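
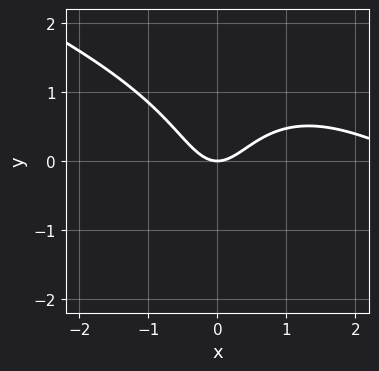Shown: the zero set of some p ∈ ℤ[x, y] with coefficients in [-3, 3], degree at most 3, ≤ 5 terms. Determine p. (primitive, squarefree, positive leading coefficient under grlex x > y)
x^3 + 2*x^2*y + y^3 - 3*x^2 + 2*y

1. The degree is 3 — a generic line meets the curve in up to 3 points.
2. From the axis intercepts and sections: one x-axis crossing is at x = 0; it meets the y-axis at y = 0 (among the integer gridlines).
3. The integer polynomial consistent with all of this is the stated p.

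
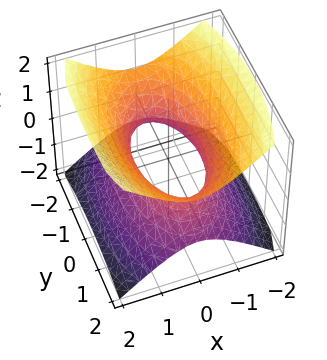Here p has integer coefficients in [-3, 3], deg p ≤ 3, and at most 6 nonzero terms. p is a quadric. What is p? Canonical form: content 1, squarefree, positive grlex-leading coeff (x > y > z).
3*x^2 + y^2 - 3*z^2 - 2

First, degree: an hourglass — one-sheet hyperboloid; a quadric, so deg p = 2.
Then, symmetries: it's symmetric under z → −z, forcing even powers of z; the y ↦ −y reflection is a symmetry, so y appears only in even powers; the x ↦ −x reflection is a symmetry, so x appears only in even powers.
Then, against the integer gridlines: no z-intercept at any integer in the box.
Finally, together with the visible shape, these determine p as stated.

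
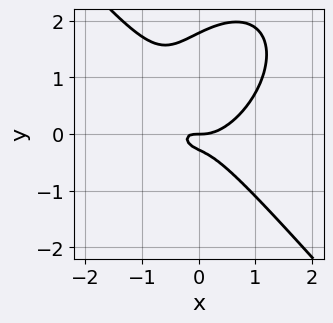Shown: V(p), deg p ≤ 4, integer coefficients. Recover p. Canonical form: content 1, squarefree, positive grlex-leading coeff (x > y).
3*x^3 + 2*y^3 - 2*x*y - 3*y^2 - y

Degree: the shape is more complex than any degree-2 curve, so deg p = 3.
Observable constraints: one x-axis crossing is at x = 0; one y-axis crossing is at y = 0.
Together with the visible shape, these determine p as stated.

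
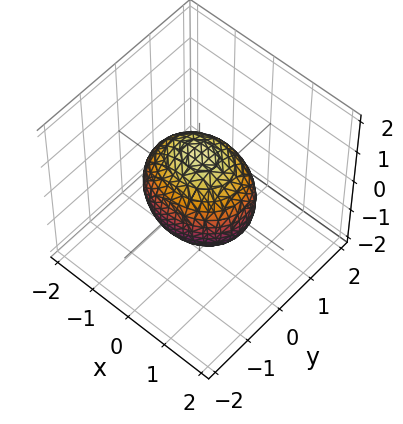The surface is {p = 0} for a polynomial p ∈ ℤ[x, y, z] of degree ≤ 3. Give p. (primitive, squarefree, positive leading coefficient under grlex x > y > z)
2*x^2 + 3*y^2 + 2*z^2 - 3

(a) deg p = 2. A closed, bounded, convex surface; a quadric.
(b) Symmetries: mirror symmetry x ↦ −x ⇒ only even powers of x; mirror symmetry y ↦ −y ⇒ only even powers of y; the z ↦ −z reflection is a symmetry, so z appears only in even powers.
(c) Against the integer gridlines: the y-axis gridline crossings are at y ∈ {-1, 1}.
(d) Solving for integer coefficients yields p as stated.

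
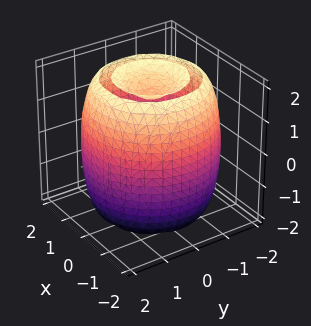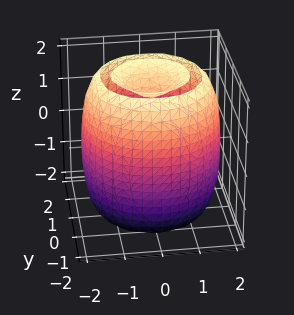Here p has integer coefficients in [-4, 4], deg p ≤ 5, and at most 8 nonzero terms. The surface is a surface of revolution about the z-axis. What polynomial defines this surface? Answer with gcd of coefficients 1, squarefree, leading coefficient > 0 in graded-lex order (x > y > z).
x^4 + 2*x^2*y^2 + y^4 - 3*x^2 - 3*y^2 + z^2 - 2

I count 2 distinct pieces. Treating them together as one polynomial.
The degree is 4 — a generic line meets the surface in up to 4 points.
Symmetry: the z-axis is an axis of rotation, so x and y enter only as x² + y².
From the axis intercepts and sections: a circular section at z = 1 has radius between 1 and 2.
The integer polynomial consistent with all of this is the stated p.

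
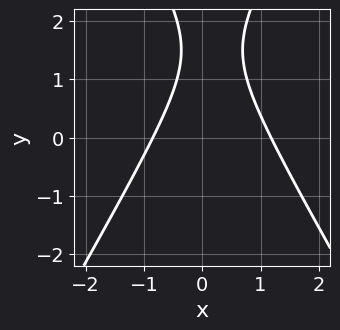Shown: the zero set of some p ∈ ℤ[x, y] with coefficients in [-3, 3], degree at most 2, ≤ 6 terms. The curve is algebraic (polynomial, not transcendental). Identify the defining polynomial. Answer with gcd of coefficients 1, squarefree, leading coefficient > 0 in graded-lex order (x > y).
First, deg p = 2. The shape is more complex than any degree-1 curve.
Next, checking where it meets the axes: no y-intercept at any integer in the box.
Finally, fitting integer coefficients to these (and the overall shape) gives p.

3*x^2 - y^2 - x + 3*y - 3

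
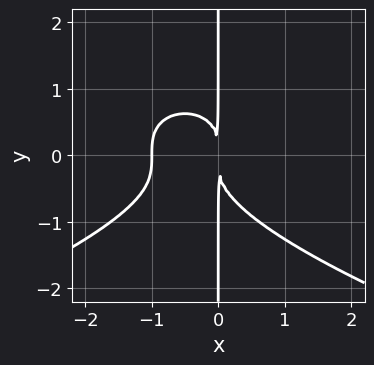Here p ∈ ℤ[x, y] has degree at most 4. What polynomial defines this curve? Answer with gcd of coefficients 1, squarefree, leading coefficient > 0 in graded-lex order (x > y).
(a) The degree is 4 — a generic line meets the curve in up to 4 points.
(b) From the axis intercepts and sections: one x-axis crossing is at x = -1; every point of the y-axis in the box is on the curve.
(c) Putting this together gives p.

x*y^3 + x^3 + x^2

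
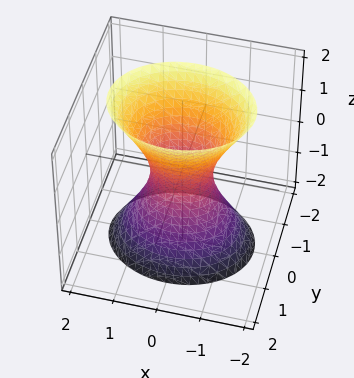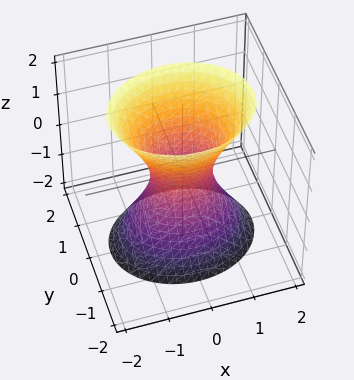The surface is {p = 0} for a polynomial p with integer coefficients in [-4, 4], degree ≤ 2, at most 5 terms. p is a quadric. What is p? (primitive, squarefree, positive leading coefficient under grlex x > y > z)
deg p = 2. One connected sheet with a waist; a quadric.
Symmetries: it's symmetric under x → −x, forcing even powers of x; the y ↦ −y reflection is a symmetry, so y appears only in even powers; the z ↦ −z reflection is a symmetry, so z appears only in even powers.
Against the integer gridlines: no z-intercept at any integer in the box.
Fitting integer coefficients to these (and the overall shape) gives p.

2*x^2 + 3*y^2 - z^2 - 1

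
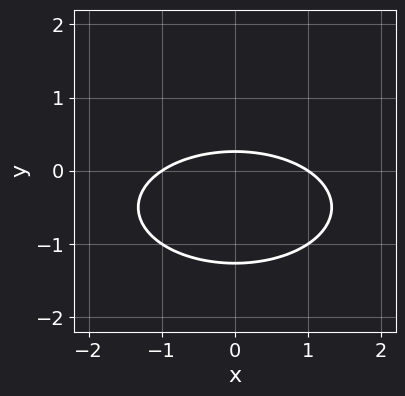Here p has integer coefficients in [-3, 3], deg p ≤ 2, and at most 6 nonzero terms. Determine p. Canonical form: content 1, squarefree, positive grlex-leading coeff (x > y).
x^2 + 3*y^2 + 3*y - 1

(a) Degree: a generic line meets the curve in up to 2 points, so deg p = 2.
(b) Symmetries: it's symmetric under x → −x, forcing even powers of x.
(c) Reading off the gridlines: among the integer gridlines, it crosses the x-axis at x ∈ {-1, 1}.
(d) These observations pin down the coefficients.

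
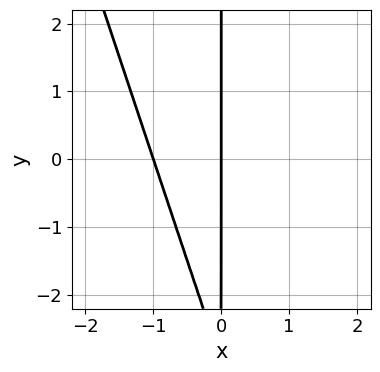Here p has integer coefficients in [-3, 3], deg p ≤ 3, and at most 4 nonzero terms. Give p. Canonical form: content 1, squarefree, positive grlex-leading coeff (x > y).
3*x^2 + x*y + 3*x

First, deg p = 2.
Next, from the axis intercepts and sections: every point of the y-axis in the box is on the curve; the x-axis gridline crossings are at x ∈ {-1, 0}.
Finally, solving for integer coefficients yields p as stated.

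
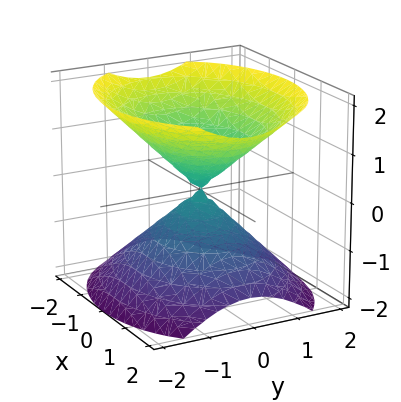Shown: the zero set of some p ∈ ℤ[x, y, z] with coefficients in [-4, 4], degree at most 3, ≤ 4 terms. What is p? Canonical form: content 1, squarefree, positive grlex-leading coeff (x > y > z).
2*x^2 + 3*y^2 - 3*z^2

There are 2 components.
deg p = 2.
Symmetries: it's symmetric under y → −y, forcing even powers of y; mirror symmetry x ↦ −x ⇒ only even powers of x; the z ↦ −z reflection is a symmetry, so z appears only in even powers.
Checking where it meets the axes: it meets the z-axis at z = 0 (among the integer gridlines); it crosses the y-axis at the gridline y = 0; one x-axis crossing is at x = 0.
Matching integer coefficients to the picture gives p.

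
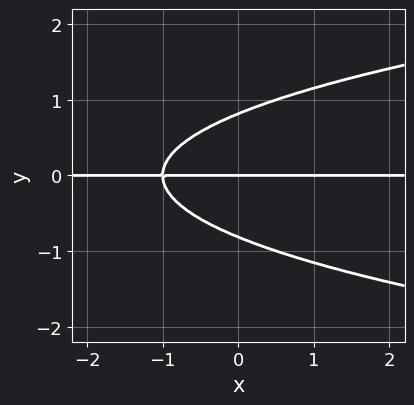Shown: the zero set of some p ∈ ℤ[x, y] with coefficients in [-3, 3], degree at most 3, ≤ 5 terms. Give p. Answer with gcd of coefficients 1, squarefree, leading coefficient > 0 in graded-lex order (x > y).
First, deg p = 3. A generic line meets the curve in up to 3 points.
Then, against the integer gridlines: it crosses the y-axis at the gridline y = 0; every point of the x-axis in the box is on the curve.
Finally, assembling these constraints gives the stated polynomial.

3*y^3 - 2*x*y - 2*y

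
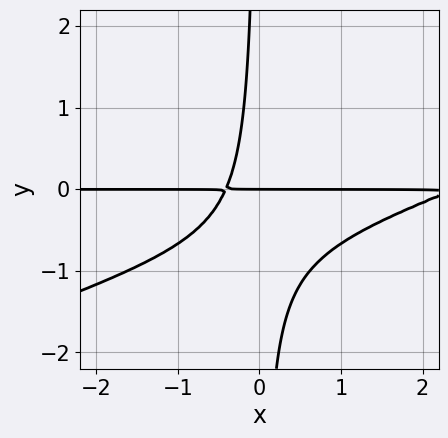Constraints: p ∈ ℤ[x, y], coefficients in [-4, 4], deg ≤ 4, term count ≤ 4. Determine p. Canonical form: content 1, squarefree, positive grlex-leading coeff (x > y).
(a) deg p = 3. A generic line meets the curve in up to 3 points.
(b) Against the integer gridlines: it meets the y-axis at y = 0 (among the integer gridlines); every point of the x-axis in the box is on the curve.
(c) The integer polynomial consistent with all of this is the stated p.

x^2*y - 3*x*y^2 - 2*x*y - y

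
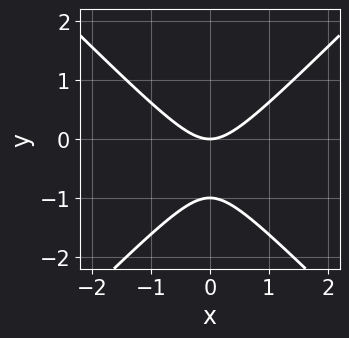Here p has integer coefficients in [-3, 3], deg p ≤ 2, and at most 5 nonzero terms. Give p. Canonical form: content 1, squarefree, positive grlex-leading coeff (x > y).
x^2 - y^2 - y

First, the degree is 2 — a generic line meets the curve in up to 2 points.
Then, symmetries: the x ↦ −x reflection is a symmetry, so x appears only in even powers.
Next, observable constraints: the y-axis gridline crossings are at y ∈ {-1, 0}; one x-axis crossing is at x = 0.
Finally, these observations pin down the coefficients.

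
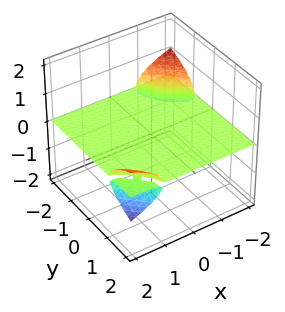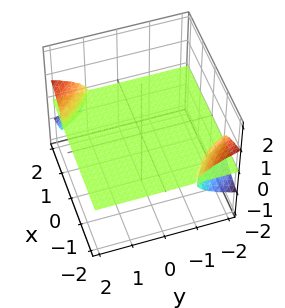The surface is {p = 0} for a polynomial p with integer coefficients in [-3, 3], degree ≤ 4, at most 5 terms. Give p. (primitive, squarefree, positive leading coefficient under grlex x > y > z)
The picture has 2 separate pieces. They look like related sheets of one shape, so recover p as a whole.
deg p = 3. The shape is more complex than any degree-2 surface.
Observable constraints: the visible y-axis segment lies entirely on the surface; every point of the x-axis in the box is on the surface; it crosses the z-axis at the gridline z = 0.
Assembling these constraints gives the stated polynomial.

x*y*z - 3*z^3 - 2*z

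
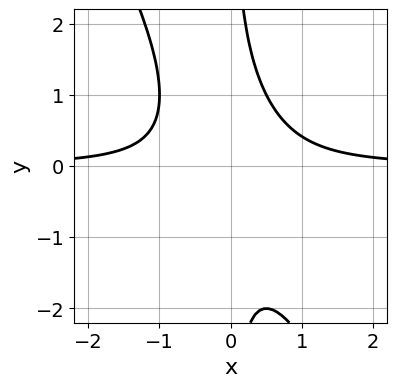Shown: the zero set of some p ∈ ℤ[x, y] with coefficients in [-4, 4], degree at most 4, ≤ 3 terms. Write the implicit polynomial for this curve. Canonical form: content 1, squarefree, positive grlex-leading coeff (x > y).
The degree is 3 — no degree-2 curve has this shape.
Observable constraints: the curve avoids every integer y-axis point in the box; no x-intercept at any integer in the box.
Fitting integer coefficients to these (and the overall shape) gives p.

2*x^2*y + x*y^2 - 1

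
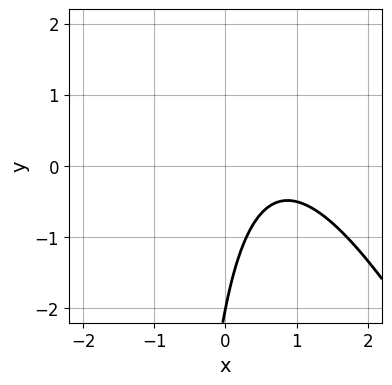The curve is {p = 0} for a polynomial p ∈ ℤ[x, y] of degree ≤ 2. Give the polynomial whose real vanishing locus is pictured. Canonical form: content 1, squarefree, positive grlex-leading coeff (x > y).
2*x^2 + x*y - 3*x + y + 2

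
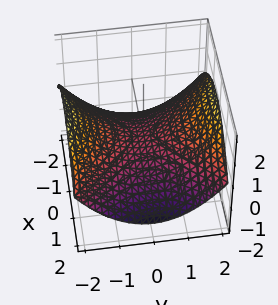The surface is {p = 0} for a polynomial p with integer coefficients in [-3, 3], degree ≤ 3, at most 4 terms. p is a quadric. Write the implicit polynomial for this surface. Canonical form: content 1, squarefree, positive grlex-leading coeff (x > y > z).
The degree is 2 — a saddle surface; a quadric.
Symmetries: mirror symmetry y ↦ −y ⇒ only even powers of y; the x ↦ −x reflection is a symmetry, so x appears only in even powers.
Against the integer gridlines: it crosses the z-axis at the gridline z = 0; it meets the x-axis at x = 0 (among the integer gridlines); it meets the y-axis at y = 0 (among the integer gridlines).
Solving for integer coefficients yields p as stated.

x^2 - y^2 + 3*z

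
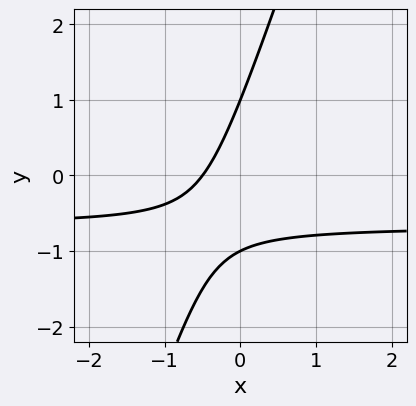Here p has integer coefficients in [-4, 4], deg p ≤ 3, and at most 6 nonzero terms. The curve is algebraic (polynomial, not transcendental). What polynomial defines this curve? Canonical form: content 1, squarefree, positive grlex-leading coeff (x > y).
First, the degree is 2 — no degree-1 curve has this shape.
Then, observable constraints: the y-axis gridline crossings are at y ∈ {-1, 1}.
Finally, matching integer coefficients to the picture gives p.

3*x*y - y^2 + 2*x + 1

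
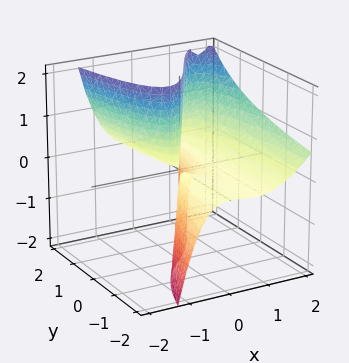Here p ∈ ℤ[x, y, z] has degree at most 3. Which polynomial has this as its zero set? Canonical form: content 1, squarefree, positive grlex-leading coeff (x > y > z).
2*x^3 - x^2*z - 2*x^2 - 2*x*z + 2*y*z

First, degree: a generic line meets the surface in up to 3 points, so deg p = 3.
Next, from the visible intercepts: one x-axis crossing is at x = 1; the visible z-axis segment lies entirely on the surface; every point of the y-axis in the box is on the surface.
Finally, fitting integer coefficients to these (and the overall shape) gives p.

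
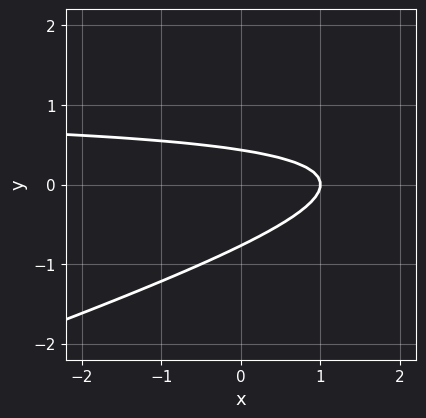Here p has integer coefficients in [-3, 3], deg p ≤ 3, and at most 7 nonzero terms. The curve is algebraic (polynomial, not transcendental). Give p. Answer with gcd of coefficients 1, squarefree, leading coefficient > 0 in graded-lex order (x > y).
x*y - 3*y^2 - x - y + 1

deg p = 2.
Reading off the gridlines: it meets the x-axis at x = 1 (among the integer gridlines).
These observations pin down the coefficients.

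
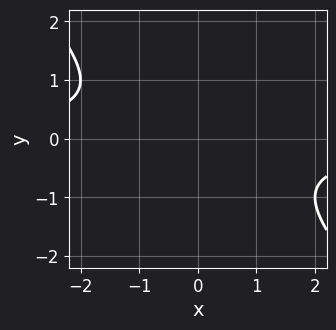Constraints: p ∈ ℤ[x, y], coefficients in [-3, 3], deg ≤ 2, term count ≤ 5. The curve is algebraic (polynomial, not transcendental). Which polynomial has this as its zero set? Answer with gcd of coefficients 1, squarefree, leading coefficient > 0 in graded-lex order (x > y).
x*y + y^2 + 1

1. The degree is 2 — a generic line meets the curve in up to 2 points.
2. Reading off the gridlines: no y-intercept at any integer in the box; no x-intercept at any integer in the box.
3. Fitting integer coefficients to these (and the overall shape) gives p.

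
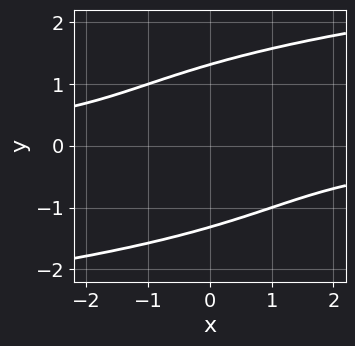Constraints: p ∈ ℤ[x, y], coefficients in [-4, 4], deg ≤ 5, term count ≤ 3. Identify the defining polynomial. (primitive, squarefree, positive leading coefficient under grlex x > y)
(a) The degree is 4 — a generic line meets the curve in up to 4 points.
(b) Reading off the gridlines: no x-intercept at any integer in the box.
(c) Putting this together gives p.

y^4 - 2*x*y - 3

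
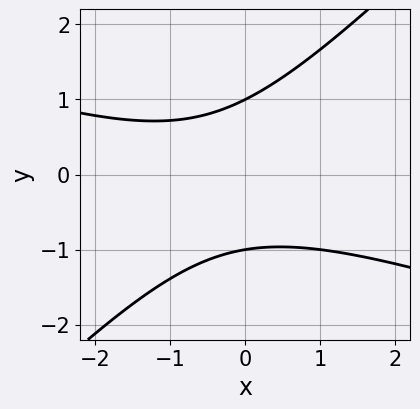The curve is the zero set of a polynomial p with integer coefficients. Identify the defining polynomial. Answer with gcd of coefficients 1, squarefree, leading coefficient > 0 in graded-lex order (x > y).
x^2 + 2*x*y - 3*y^2 + x + 3

(a) Degree: a generic line meets the curve in up to 2 points, so deg p = 2.
(b) Against the integer gridlines: no x-intercept at any integer in the box; the y-axis gridline crossings are at y ∈ {-1, 1}.
(c) These observations pin down the coefficients.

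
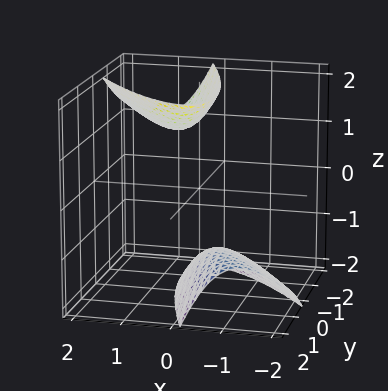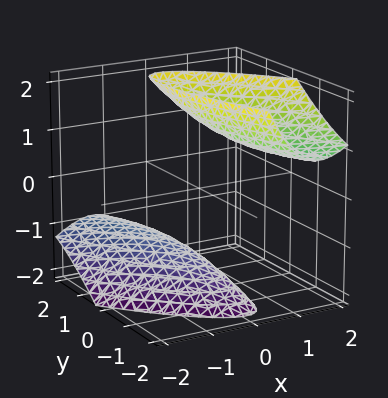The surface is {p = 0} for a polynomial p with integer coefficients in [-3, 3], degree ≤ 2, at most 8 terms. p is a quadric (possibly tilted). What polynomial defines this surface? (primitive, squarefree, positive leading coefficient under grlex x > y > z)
3*x^2 + 3*x*y - 2*x*z + y^2 - z^2 + 2

The picture has 2 separate pieces.
The degree is 2 — a generic line meets the surface in up to 2 points.
Against the integer gridlines: no x-intercept at any integer in the box; it misses every integer gridline on the y-axis.
Matching integer coefficients to the picture gives p.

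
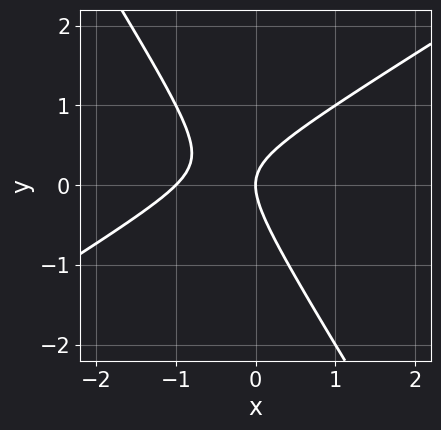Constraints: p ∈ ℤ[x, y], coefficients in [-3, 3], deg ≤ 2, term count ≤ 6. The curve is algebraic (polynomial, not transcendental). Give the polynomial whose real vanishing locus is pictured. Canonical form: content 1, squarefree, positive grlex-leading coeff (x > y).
First, degree: no degree-1 curve has this shape, so deg p = 2.
Then, reading off the gridlines: it meets the y-axis at y = 0 (among the integer gridlines); among the integer gridlines, it crosses the x-axis at x ∈ {-1, 0}.
Finally, matching integer coefficients to the picture gives p.

x^2 - x*y - y^2 + x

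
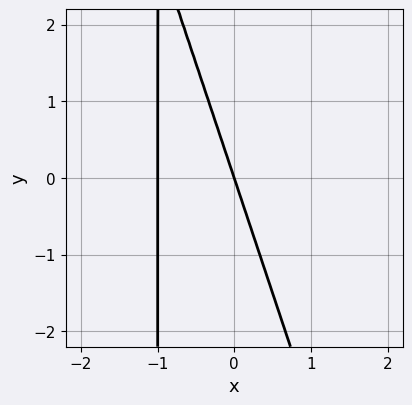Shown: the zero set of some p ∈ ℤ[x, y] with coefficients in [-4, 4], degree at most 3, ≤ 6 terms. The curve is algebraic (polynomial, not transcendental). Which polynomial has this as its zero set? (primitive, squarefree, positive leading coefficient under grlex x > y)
1. deg p = 2. The shape is more complex than any degree-1 curve.
2. From the visible intercepts: the x-axis gridline crossings are at x ∈ {-1, 0}; one y-axis crossing is at y = 0.
3. Solving for integer coefficients yields p as stated.

3*x^2 + x*y + 3*x + y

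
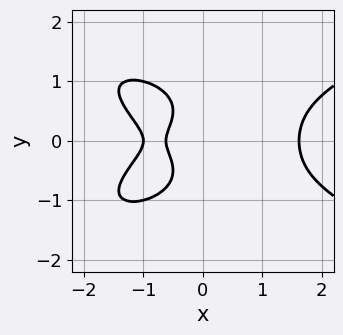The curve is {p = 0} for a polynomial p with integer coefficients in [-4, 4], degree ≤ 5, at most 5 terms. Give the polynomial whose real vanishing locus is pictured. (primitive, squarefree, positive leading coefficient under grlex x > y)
2*y^4 - x^3 + 2*x*y^2 + 2*x + 1

Degree: no degree-3 curve has this shape, so deg p = 4.
Symmetries: mirror symmetry y ↦ −y ⇒ only even powers of y.
From the visible intercepts: it crosses the x-axis at the gridline x = -1; no y-intercept at any integer in the box.
Matching integer coefficients to the picture gives p.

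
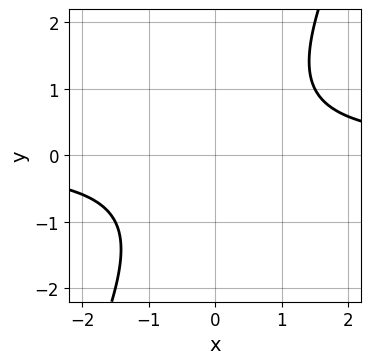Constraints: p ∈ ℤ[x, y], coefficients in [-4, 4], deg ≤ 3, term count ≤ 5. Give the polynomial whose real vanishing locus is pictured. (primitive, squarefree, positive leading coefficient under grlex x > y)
(a) deg p = 2. The shape is more complex than any degree-1 curve.
(b) Observable constraints: no y-intercept at any integer in the box; no x-intercept at any integer in the box.
(c) Assembling these constraints gives the stated polynomial.

2*x*y - y^2 - 2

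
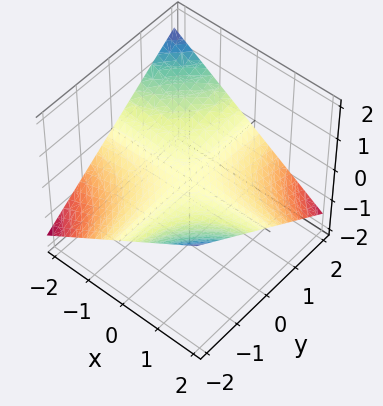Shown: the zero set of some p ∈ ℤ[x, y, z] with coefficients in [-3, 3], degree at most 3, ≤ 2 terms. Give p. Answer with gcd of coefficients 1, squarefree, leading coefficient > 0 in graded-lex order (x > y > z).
x*y + 3*z

(a) deg p = 2. A hyperbolic paraboloid; a quadric.
(b) From the axis intercepts and sections: the visible x-axis segment lies entirely on the surface; every point of the y-axis in the box is on the surface.
(c) Assembling these constraints gives the stated polynomial.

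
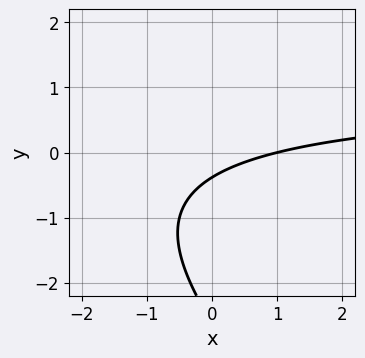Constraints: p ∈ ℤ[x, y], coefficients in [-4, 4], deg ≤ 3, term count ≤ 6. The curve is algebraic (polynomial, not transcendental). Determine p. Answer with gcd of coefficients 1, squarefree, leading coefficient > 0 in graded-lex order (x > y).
1. Degree: no degree-1 curve has this shape, so deg p = 2.
2. Checking where it meets the axes: it meets the x-axis at x = 1 (among the integer gridlines).
3. These observations pin down the coefficients.

x*y + y^2 - x + 3*y + 1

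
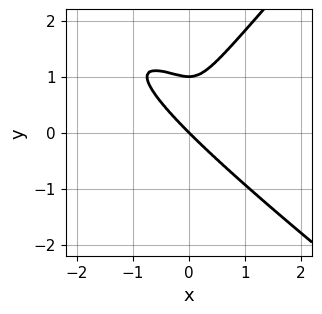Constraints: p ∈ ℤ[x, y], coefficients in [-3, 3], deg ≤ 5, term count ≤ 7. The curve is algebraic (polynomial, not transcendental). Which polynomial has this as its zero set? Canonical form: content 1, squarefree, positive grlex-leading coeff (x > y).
(a) The degree is 4 — the shape is more complex than any degree-3 curve.
(b) Against the integer gridlines: one x-axis crossing is at x = 0; among the integer gridlines, it crosses the y-axis at y ∈ {0, 1}.
(c) Fitting integer coefficients to these (and the overall shape) gives p.

x^3*y + 3*x^2*y^2 - 3*y^4 + 3*x^3 + 3*y^3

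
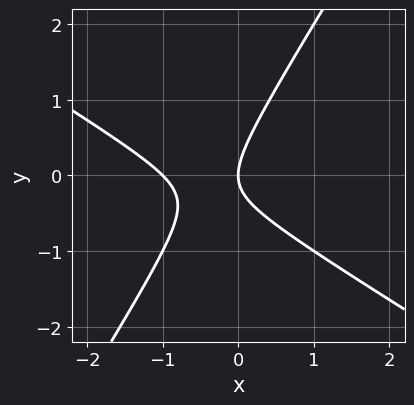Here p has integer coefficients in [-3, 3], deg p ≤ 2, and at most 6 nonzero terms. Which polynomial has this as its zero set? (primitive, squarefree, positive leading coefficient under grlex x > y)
deg p = 2. The shape is more complex than any degree-1 curve.
Observable constraints: the x-axis gridline crossings are at x ∈ {-1, 0}; one y-axis crossing is at y = 0.
The integer polynomial consistent with all of this is the stated p.

x^2 + x*y - y^2 + x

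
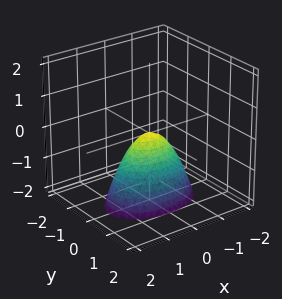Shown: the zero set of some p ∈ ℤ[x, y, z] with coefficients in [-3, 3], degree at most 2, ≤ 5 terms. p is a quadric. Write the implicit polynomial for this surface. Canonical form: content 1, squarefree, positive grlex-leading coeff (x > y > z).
x^2 + 2*y^2 + z

(a) The degree is 2 — a paraboloid; a quadric.
(b) Symmetries: it's symmetric under y → −y, forcing even powers of y; the x ↦ −x reflection is a symmetry, so x appears only in even powers.
(c) Checking where it meets the axes: one z-axis crossing is at z = 0; one x-axis crossing is at x = 0.
(d) Putting this together gives p.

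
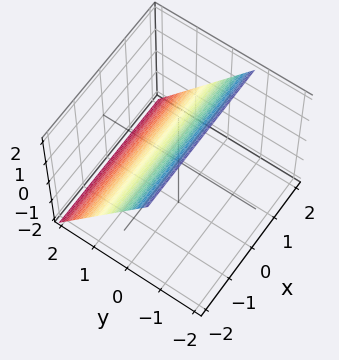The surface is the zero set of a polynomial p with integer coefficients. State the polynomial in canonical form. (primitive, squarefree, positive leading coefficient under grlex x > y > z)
3*y + 2*z - 2

Degree: the surface is flat (a plane), so deg p = 1.
From the axis intercepts and sections: it meets the z-axis at z = 1 (among the integer gridlines); no x-intercept at any integer in the box.
The integer polynomial consistent with all of this is the stated p.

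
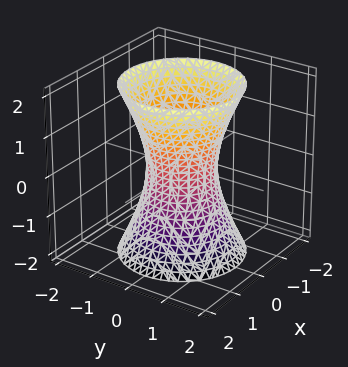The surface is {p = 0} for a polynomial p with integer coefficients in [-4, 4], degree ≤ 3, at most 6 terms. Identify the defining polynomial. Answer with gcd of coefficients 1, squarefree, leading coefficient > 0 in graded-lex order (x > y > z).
3*x^2 + 3*y^2 - z^2 - 2

First, the degree is 2 — an hourglass — one-sheet hyperboloid; a quadric.
Next, symmetry: every cross-section ⟂ z is a circle, so x, y appear only via x² + y²; the z ↦ −z reflection is a symmetry, so z appears only in even powers.
Next, observable constraints: it misses every integer gridline on the z-axis; a circular section at z = 1 has radius exactly 1.
Finally, together with the visible shape, these determine p as stated.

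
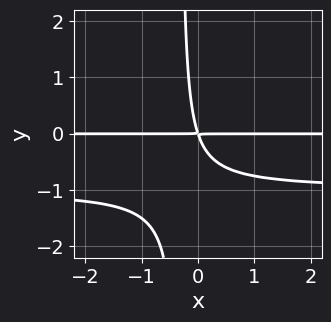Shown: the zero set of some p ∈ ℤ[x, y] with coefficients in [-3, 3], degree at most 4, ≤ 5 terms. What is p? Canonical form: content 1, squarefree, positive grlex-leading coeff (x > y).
3*x*y^2 + 3*x*y + y^2

Degree: the shape is more complex than any degree-2 curve, so deg p = 3.
From the visible intercepts: the visible x-axis segment lies entirely on the curve.
Matching integer coefficients to the picture gives p.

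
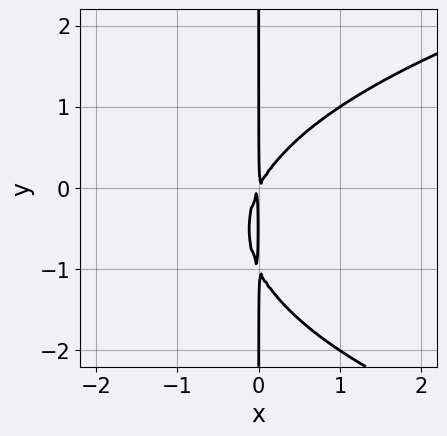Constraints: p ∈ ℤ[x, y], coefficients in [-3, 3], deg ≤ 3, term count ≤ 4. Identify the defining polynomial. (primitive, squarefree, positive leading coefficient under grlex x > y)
x*y^2 - 2*x^2 + x*y

First, the degree is 3 — no degree-2 curve has this shape.
Next, from the axis intercepts and sections: every point of the y-axis in the box is on the curve.
Finally, together with the visible shape, these determine p as stated.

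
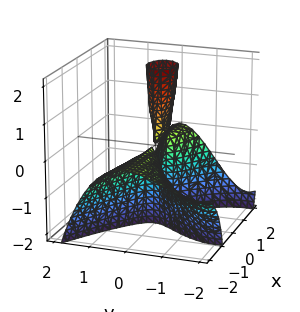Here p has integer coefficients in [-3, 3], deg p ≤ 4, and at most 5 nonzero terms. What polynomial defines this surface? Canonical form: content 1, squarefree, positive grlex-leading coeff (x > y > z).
The picture has 3 separate pieces.
Degree: no degree-2 surface has this shape, so deg p = 3.
Checking where it meets the axes: the visible x-axis segment lies entirely on the surface; the visible z-axis segment lies entirely on the surface.
Solving for integer coefficients yields p as stated.

x^2*z + y^3 - x*z + 3*y^2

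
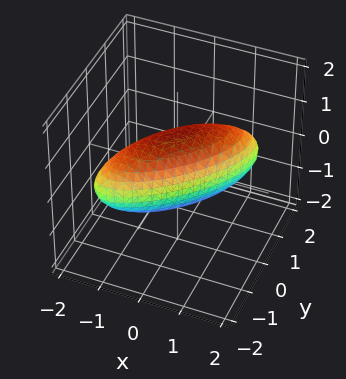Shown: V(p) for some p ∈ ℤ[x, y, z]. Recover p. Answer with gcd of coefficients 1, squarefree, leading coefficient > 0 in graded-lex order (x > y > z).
deg p = 2.
From the visible intercepts: among the integer gridlines, it crosses the x-axis at x ∈ {-1, 1}; among the integer gridlines, it crosses the z-axis at z ∈ {-1, 1}.
Assembling these constraints gives the stated polynomial.

2*x^2 - 3*x*y + 2*y^2 + 2*z^2 - 2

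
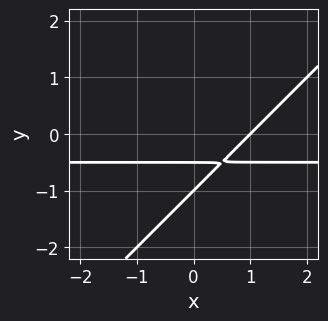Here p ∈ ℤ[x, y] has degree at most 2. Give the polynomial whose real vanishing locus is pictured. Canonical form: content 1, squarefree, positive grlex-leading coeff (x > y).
1. Degree: no degree-1 curve has this shape, so deg p = 2.
2. Observable constraints: it meets the x-axis at x = 1 (among the integer gridlines); one y-axis crossing is at y = -1.
3. Solving for integer coefficients yields p as stated.

2*x*y - 2*y^2 + x - 3*y - 1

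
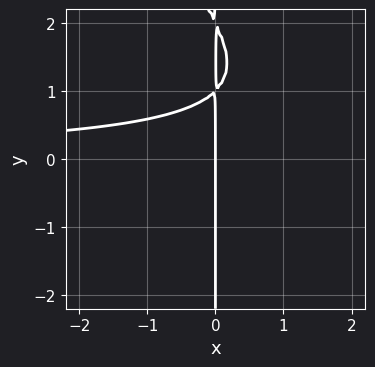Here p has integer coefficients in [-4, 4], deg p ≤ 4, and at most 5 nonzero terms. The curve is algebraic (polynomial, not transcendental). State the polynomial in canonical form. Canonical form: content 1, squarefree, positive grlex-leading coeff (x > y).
1. Degree: the shape is more complex than any degree-2 curve, so deg p = 3.
2. Against the integer gridlines: every point of the y-axis in the box is on the curve; it meets the x-axis at x = 0 (among the integer gridlines).
3. Solving for integer coefficients yields p as stated.

x^2*y + x*y^2 - 3*x*y + 2*x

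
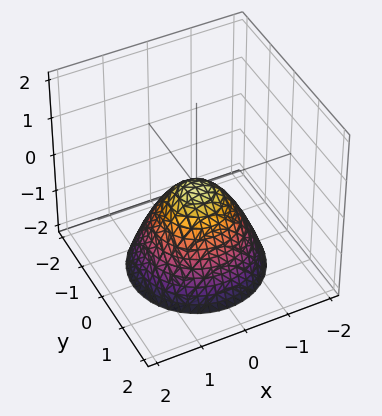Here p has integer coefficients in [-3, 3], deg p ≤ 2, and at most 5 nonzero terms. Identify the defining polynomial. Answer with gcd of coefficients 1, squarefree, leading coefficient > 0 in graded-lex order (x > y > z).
The degree is 2 — a paraboloid; a quadric.
Symmetry: every cross-section ⟂ z is a circle, so x, y appear only via x² + y².
Against the integer gridlines: it crosses the y-axis at the gridline y = 0; it crosses the x-axis at the gridline x = 0; a circular section at z = -1 has radius exactly 1; it meets the z-axis at z = 0 (among the integer gridlines).
Together with the visible shape, these determine p as stated.

x^2 + y^2 + z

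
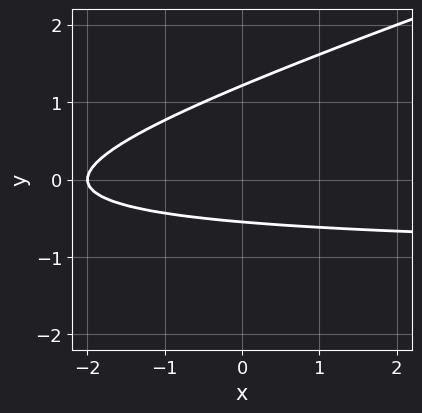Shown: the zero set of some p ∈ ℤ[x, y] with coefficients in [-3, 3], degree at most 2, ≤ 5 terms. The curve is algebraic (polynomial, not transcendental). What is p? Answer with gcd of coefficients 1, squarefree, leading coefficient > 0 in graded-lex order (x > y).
x*y - 3*y^2 + x + 2*y + 2

1. The degree is 2 — the shape is more complex than any degree-1 curve.
2. Against the integer gridlines: it crosses the x-axis at the gridline x = -2.
3. These observations pin down the coefficients.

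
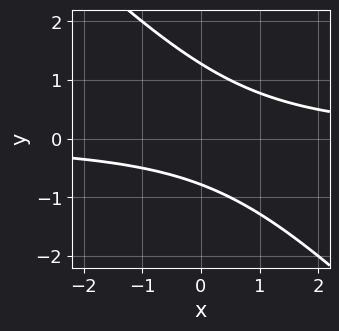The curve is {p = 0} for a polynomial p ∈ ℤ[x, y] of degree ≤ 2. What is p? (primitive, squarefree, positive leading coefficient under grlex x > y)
Degree: the shape is more complex than any degree-1 curve, so deg p = 2.
Reading off the gridlines: it misses every integer gridline on the x-axis.
Together with the visible shape, these determine p as stated.

2*x*y + 2*y^2 - y - 2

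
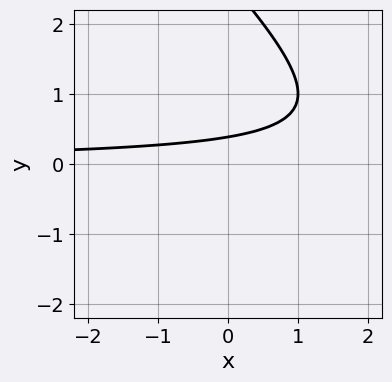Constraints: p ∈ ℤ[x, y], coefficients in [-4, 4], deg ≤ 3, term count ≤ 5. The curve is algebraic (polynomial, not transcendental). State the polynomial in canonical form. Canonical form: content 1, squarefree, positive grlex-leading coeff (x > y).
x*y + y^2 - 3*y + 1

1. deg p = 2. No degree-1 curve has this shape.
2. Reading off the gridlines: it misses every integer gridline on the x-axis.
3. Together with the visible shape, these determine p as stated.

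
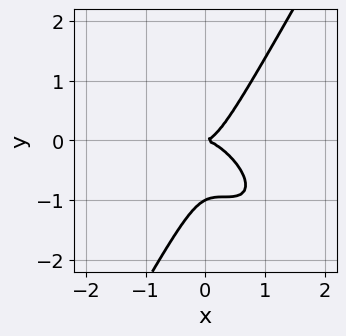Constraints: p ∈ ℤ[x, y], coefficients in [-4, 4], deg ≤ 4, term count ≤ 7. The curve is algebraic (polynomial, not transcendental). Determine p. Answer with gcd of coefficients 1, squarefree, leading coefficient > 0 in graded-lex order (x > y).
Degree: no degree-2 curve has this shape, so deg p = 3.
Against the integer gridlines: among the integer gridlines, it crosses the y-axis at y ∈ {-1, 0}; one x-axis crossing is at x = 0.
Assembling these constraints gives the stated polynomial.

3*x^3 + 3*x^2*y + x*y^2 - 2*y^3 - 2*y^2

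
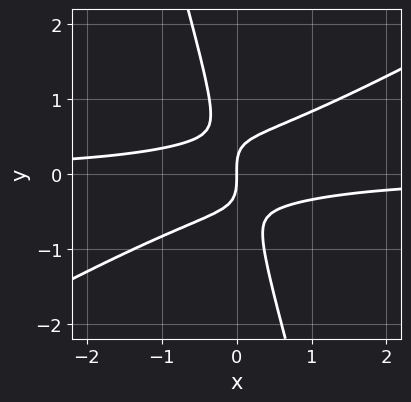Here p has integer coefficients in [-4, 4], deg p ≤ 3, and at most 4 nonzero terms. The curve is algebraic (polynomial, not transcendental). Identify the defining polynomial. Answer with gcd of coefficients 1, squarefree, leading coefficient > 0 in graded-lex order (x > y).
First, the degree is 3 — a generic line meets the curve in up to 3 points.
Then, observable constraints: it crosses the x-axis at the gridline x = 0; it crosses the y-axis at the gridline y = 0.
Finally, matching integer coefficients to the picture gives p.

2*x^2*y - 3*x*y^2 - y^3 + x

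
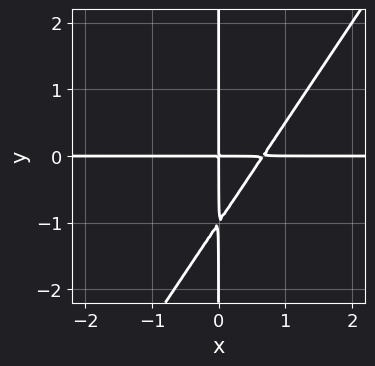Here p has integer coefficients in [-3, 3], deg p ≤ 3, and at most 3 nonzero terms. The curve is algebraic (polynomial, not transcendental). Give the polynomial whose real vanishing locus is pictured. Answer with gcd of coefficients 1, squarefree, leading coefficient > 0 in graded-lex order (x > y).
3*x^2*y - 2*x*y^2 - 2*x*y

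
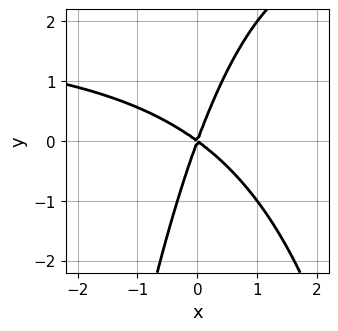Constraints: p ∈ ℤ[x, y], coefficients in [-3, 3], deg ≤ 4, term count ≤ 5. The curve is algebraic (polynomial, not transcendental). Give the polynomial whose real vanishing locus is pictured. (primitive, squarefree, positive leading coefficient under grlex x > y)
(a) Degree: the shape is more complex than any degree-2 curve, so deg p = 3.
(b) From the axis intercepts and sections: one y-axis crossing is at y = 0; one x-axis crossing is at x = 0.
(c) Putting this together gives p.

x^2*y - 2*x^2 - 2*x*y + y^2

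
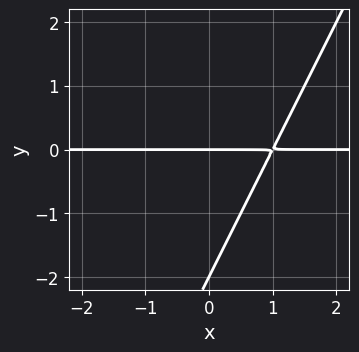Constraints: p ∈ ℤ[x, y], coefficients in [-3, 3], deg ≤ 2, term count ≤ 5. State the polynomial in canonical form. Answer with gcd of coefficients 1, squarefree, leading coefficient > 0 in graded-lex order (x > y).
2*x*y - y^2 - 2*y

First, the degree is 2 — no degree-1 curve has this shape.
Next, from the axis intercepts and sections: the y-axis gridline crossings are at y ∈ {-2, 0}; every point of the x-axis in the box is on the curve.
Finally, assembling these constraints gives the stated polynomial.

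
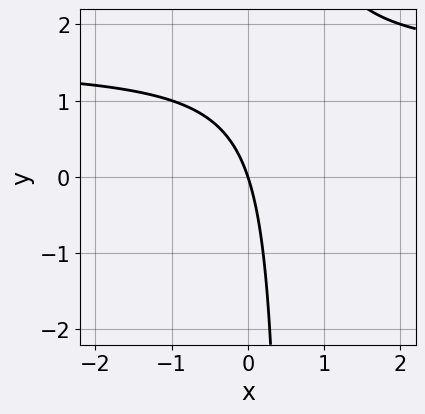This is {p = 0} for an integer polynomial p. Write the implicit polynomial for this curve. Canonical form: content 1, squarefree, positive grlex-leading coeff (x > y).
2*x*y - 3*x - y

(a) The degree is 2 — no degree-1 curve has this shape.
(b) From the visible intercepts: one y-axis crossing is at y = 0; it meets the x-axis at x = 0 (among the integer gridlines).
(c) Putting this together gives p.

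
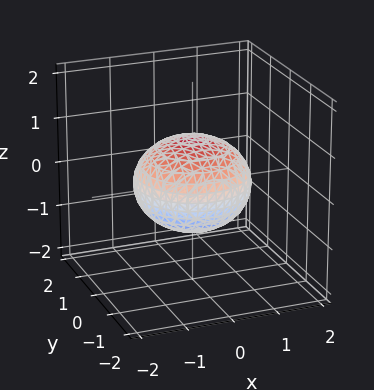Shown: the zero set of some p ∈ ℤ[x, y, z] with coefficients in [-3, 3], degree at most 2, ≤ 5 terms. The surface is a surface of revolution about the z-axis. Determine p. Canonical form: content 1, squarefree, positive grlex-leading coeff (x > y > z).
2*x^2 + 2*y^2 + 3*z^2 - 3

1. The degree is 2 — a generic line meets the surface in up to 2 points.
2. Symmetry: every cross-section ⟂ z is a circle, so x, y appear only via x² + y².
3. Against the integer gridlines: a circular section at z = 0 has radius between 1 and 2; among the integer gridlines, it crosses the z-axis at z ∈ {-1, 1}.
4. These observations pin down the coefficients.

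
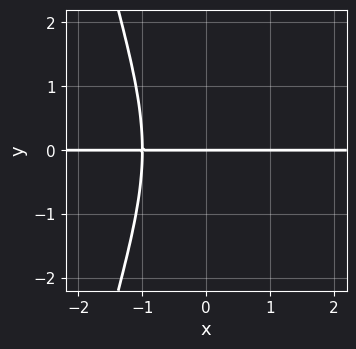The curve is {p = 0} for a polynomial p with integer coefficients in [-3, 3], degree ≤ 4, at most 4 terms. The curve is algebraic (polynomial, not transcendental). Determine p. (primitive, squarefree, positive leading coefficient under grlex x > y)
(a) The degree is 4 — no degree-3 curve has this shape.
(b) From the visible intercepts: it meets the y-axis at y = 0 (among the integer gridlines); every point of the x-axis in the box is on the curve.
(c) Together with the visible shape, these determine p as stated.

3*x^3*y + y^3 + 3*y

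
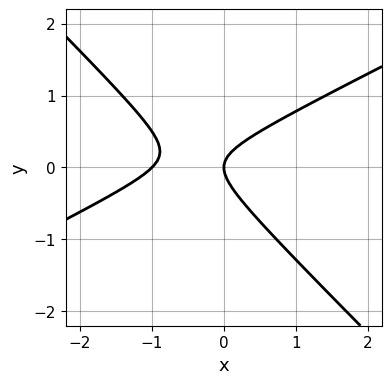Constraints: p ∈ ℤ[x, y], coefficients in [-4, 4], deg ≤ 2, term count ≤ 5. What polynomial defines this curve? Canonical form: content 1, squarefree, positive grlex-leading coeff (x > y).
(a) The degree is 2 — no degree-1 curve has this shape.
(b) Against the integer gridlines: the x-axis gridline crossings are at x ∈ {-1, 0}; one y-axis crossing is at y = 0.
(c) Assembling these constraints gives the stated polynomial.

x^2 - x*y - 2*y^2 + x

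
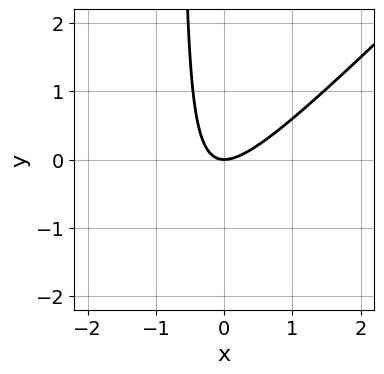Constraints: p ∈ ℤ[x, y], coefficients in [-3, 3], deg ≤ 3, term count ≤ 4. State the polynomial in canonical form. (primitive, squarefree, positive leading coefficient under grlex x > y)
3*x^2 - 3*x*y - 2*y

(a) The degree is 2 — the shape is more complex than any degree-1 curve.
(b) From the axis intercepts and sections: it crosses the y-axis at the gridline y = 0; it meets the x-axis at x = 0 (among the integer gridlines).
(c) Solving for integer coefficients yields p as stated.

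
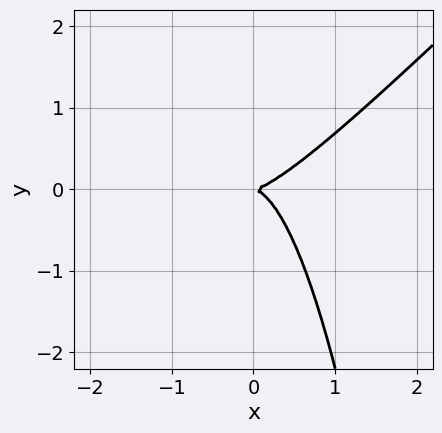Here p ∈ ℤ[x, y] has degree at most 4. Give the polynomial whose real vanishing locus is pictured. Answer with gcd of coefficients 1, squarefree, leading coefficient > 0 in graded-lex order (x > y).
1. Degree: a generic line meets the curve in up to 3 points, so deg p = 3.
2. Reading off the gridlines: it crosses the x-axis at the gridline x = 0; it meets the y-axis at y = 0 (among the integer gridlines).
3. Assembling these constraints gives the stated polynomial.

3*x^3 - 3*x^2*y - 2*y^2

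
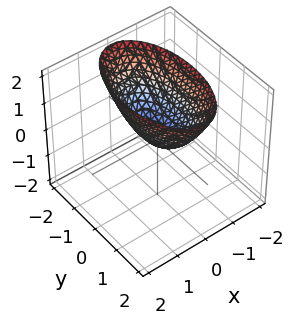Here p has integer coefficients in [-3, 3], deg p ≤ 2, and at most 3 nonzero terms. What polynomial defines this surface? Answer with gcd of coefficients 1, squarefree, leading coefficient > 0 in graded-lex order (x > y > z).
First, the degree is 2 — a paraboloid; a quadric.
Next, symmetries: it's symmetric under y → −y, forcing even powers of y; it's symmetric under x → −x, forcing even powers of x.
Next, against the integer gridlines: one y-axis crossing is at y = 0; it meets the z-axis at z = 0 (among the integer gridlines).
Finally, the integer polynomial consistent with all of this is the stated p.

3*x^2 + y^2 - 2*z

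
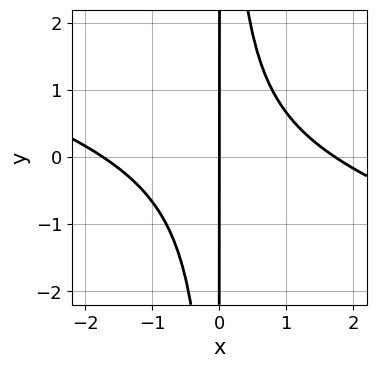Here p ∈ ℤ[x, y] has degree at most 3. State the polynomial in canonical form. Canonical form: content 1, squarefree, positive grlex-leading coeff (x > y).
x^3 + 3*x^2*y - 3*x

First, the degree is 3 — the shape is more complex than any degree-2 curve.
Next, reading off the gridlines: one x-axis crossing is at x = 0; the visible y-axis segment lies entirely on the curve.
Finally, solving for integer coefficients yields p as stated.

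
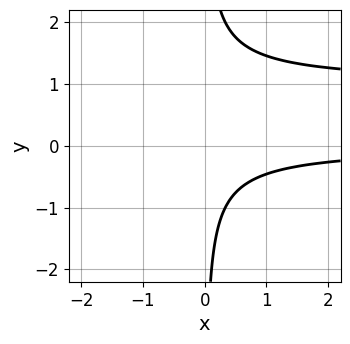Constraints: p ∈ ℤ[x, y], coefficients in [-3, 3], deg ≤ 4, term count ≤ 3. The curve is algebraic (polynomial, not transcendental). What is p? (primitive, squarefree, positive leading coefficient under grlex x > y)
1. deg p = 3. No degree-2 curve has this shape.
2. From the axis intercepts and sections: it misses every integer gridline on the x-axis; it misses every integer gridline on the y-axis.
3. Together with the visible shape, these determine p as stated.

3*x*y^2 - 3*x*y - 2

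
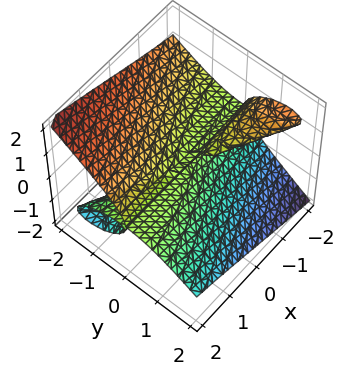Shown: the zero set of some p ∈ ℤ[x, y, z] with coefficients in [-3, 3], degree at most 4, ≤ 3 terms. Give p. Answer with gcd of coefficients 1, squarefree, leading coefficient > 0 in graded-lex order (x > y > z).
I count 2 distinct pieces. They look like related sheets of one shape, so recover p as a whole.
deg p = 3. The shape is more complex than any degree-2 surface.
Against the integer gridlines: every point of the x-axis in the box is on the surface; one y-axis crossing is at y = 0; one z-axis crossing is at z = 0.
The integer polynomial consistent with all of this is the stated p.

2*x*y*z + y^3 + 3*z^3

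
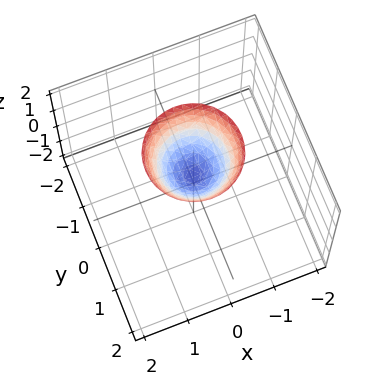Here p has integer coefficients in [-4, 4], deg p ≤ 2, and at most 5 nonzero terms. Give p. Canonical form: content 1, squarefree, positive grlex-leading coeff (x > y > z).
3*x^2 + 3*y^2 - 2*z + 1

1. deg p = 2. The shape is more complex than any degree-1 surface.
2. Symmetries: every cross-section ⟂ z is a circle, so x, y appear only via x² + y².
3. Observable constraints: a circular section at z = 1 has radius between 0 and 1; no y-intercept at any integer in the box; no x-intercept at any integer in the box.
4. Solving for integer coefficients yields p as stated.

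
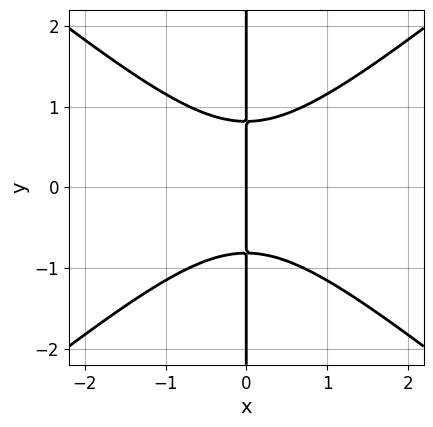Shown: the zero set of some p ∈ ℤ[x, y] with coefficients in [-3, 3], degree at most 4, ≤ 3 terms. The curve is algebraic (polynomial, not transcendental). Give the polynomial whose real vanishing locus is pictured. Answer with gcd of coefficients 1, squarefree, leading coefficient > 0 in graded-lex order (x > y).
2*x^3 - 3*x*y^2 + 2*x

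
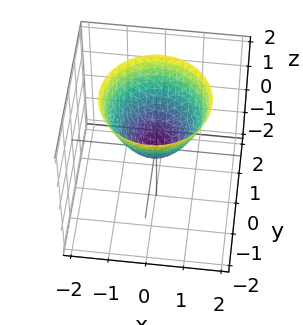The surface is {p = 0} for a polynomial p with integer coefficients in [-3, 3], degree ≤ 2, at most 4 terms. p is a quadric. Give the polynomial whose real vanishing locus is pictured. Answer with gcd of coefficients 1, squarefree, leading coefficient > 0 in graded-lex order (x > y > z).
x^2 + y^2 - z

(a) deg p = 2. A paraboloid; a quadric.
(b) Symmetries: every cross-section ⟂ z is a circle, so x, y appear only via x² + y².
(c) Against the integer gridlines: it crosses the z-axis at the gridline z = 0; it crosses the x-axis at the gridline x = 0.
(d) Together with the visible shape, these determine p as stated.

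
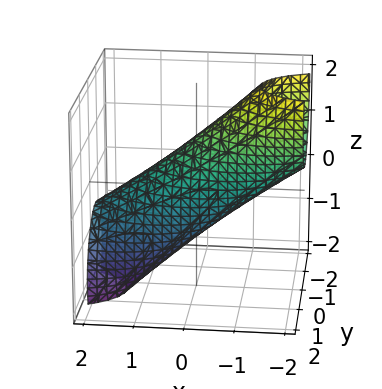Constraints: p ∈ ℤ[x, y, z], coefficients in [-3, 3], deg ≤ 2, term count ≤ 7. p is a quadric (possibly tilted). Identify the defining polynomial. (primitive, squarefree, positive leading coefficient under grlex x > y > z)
deg p = 2. A generic line meets the surface in up to 2 points.
Observable constraints: the z-axis gridline crossings are at z ∈ {-1, 1}.
Assembling these constraints gives the stated polynomial.

x^2 + 3*x*z + 3*y^2 + y*z + 2*z^2 - 2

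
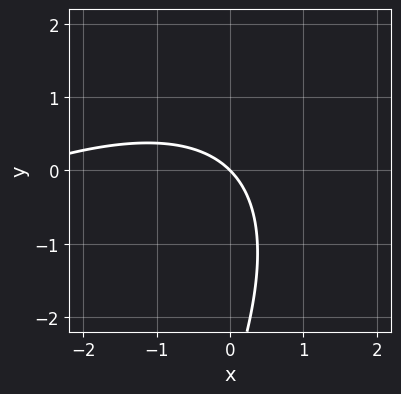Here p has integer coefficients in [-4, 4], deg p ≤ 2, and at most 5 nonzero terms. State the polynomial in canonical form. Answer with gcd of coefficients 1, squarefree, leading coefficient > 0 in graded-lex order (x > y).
x^2 - 2*x*y + y^2 + 3*x + 3*y

First, the degree is 2 — the shape is more complex than any degree-1 curve.
Next, observable constraints: it meets the y-axis at y = 0 (among the integer gridlines); it meets the x-axis at x = 0 (among the integer gridlines).
Finally, together with the visible shape, these determine p as stated.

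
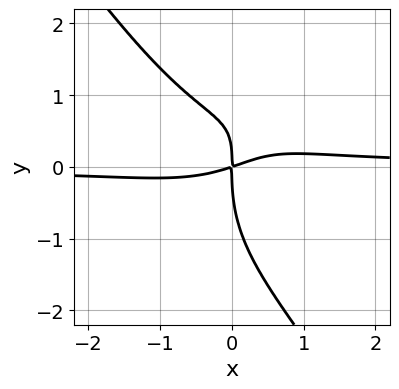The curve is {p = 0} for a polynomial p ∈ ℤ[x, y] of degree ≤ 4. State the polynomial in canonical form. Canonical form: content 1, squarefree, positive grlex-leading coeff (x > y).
3*x^3*y + y^4 - 3*x*y^2 - x^2 + 3*x*y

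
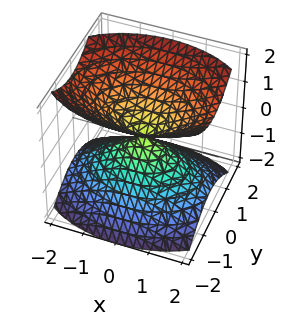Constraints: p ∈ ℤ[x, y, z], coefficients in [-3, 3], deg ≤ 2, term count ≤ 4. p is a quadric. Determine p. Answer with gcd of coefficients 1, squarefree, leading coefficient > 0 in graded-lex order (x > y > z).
First, there are 2 components. Treating them together as one polynomial.
Next, degree: two nappes meeting at a single point; a quadric, so deg p = 2.
Then, symmetries: the x ↦ −x reflection is a symmetry, so x appears only in even powers; mirror symmetry z ↦ −z ⇒ only even powers of z; the y ↦ −y reflection is a symmetry, so y appears only in even powers.
Then, from the visible intercepts: it meets the y-axis at y = 0 (among the integer gridlines); it meets the z-axis at z = 0 (among the integer gridlines).
Finally, solving for integer coefficients yields p as stated.

x^2 + 2*y^2 - 2*z^2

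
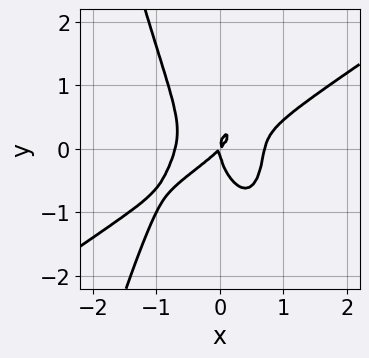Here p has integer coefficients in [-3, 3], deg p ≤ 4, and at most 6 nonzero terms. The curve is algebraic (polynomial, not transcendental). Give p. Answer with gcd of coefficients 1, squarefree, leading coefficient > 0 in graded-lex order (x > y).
1. deg p = 4. No degree-3 curve has this shape.
2. Against the integer gridlines: one x-axis crossing is at x = 0; it meets the y-axis at y = 0 (among the integer gridlines).
3. Matching integer coefficients to the picture gives p.

2*x^4 - 3*x^3*y - y^3 - x^2 + x*y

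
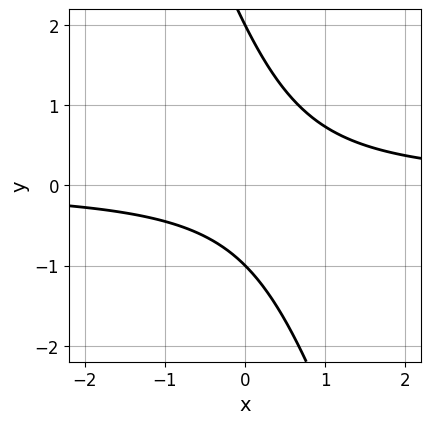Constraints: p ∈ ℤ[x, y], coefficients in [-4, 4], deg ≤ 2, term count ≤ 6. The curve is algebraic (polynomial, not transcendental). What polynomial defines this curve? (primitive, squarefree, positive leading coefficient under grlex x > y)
3*x*y + y^2 - y - 2

1. deg p = 2. The shape is more complex than any degree-1 curve.
2. Reading off the gridlines: among the integer gridlines, it crosses the y-axis at y ∈ {-1, 2}; it misses every integer gridline on the x-axis.
3. Solving for integer coefficients yields p as stated.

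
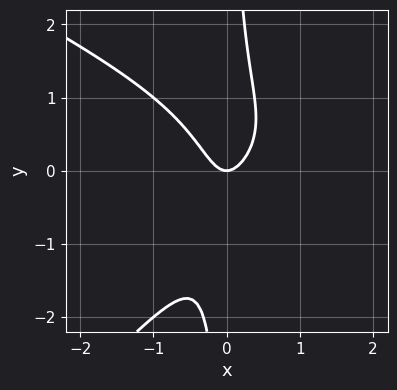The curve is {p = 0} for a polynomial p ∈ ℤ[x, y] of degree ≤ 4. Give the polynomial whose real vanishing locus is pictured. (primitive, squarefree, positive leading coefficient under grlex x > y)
x^3 + x^2*y - 2*x*y^2 - 3*x^2 + y

(a) Degree: no degree-2 curve has this shape, so deg p = 3.
(b) Checking where it meets the axes: one y-axis crossing is at y = 0; it crosses the x-axis at the gridline x = 0.
(c) Together with the visible shape, these determine p as stated.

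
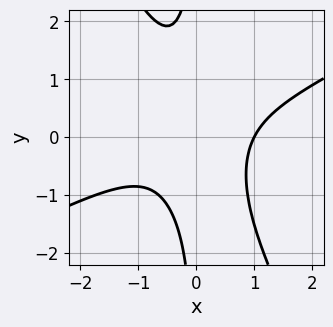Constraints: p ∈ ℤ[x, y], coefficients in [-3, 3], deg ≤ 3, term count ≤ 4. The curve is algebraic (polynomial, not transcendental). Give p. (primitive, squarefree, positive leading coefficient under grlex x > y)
1. The degree is 3 — no degree-2 curve has this shape.
2. From the visible intercepts: it crosses the x-axis at the gridline x = 1; it misses every integer gridline on the y-axis.
3. Putting this together gives p.

2*x^3 - 3*x^2*y - 2*x*y^2 - 2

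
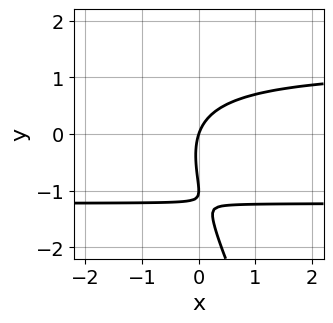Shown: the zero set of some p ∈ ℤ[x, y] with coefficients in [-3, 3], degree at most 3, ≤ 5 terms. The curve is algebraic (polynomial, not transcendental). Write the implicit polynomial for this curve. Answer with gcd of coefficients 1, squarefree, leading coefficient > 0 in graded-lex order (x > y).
2*x*y^2 + y^3 + 2*y^2 - 3*x + y

1. deg p = 3.
2. From the visible intercepts: it crosses the x-axis at the gridline x = 0; among the integer gridlines, it crosses the y-axis at y ∈ {-1, 0}.
3. Together with the visible shape, these determine p as stated.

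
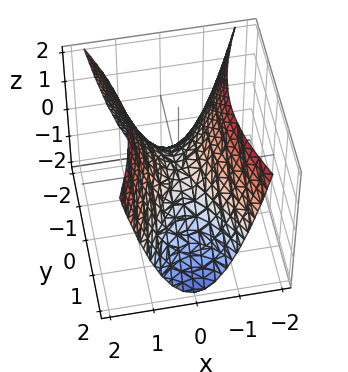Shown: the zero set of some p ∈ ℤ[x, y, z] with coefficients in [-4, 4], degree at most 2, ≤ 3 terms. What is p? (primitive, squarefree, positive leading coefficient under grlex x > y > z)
3*x^2 - y^2 - 2*z

First, deg p = 2. A saddle surface; a quadric.
Next, symmetries: it's symmetric under x → −x, forcing even powers of x; mirror symmetry y ↦ −y ⇒ only even powers of y.
Next, observable constraints: one x-axis crossing is at x = 0; it meets the y-axis at y = 0 (among the integer gridlines).
Finally, putting this together gives p.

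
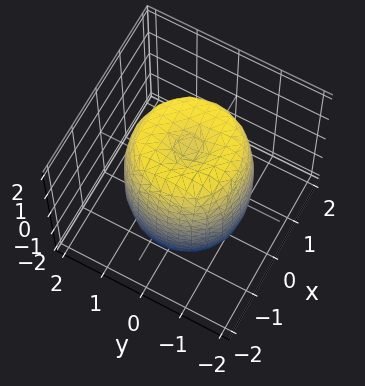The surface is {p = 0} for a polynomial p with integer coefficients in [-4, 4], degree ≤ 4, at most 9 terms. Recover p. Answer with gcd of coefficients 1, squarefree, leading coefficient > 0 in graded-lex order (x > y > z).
2*x^4 + 4*x^2*y^2 + 2*y^4 - 3*x^2 - 3*y^2 + z^2 - 2

The degree is 4 — the shape is more complex than any degree-3 surface.
Symmetries: the z-axis is an axis of rotation, so x and y enter only as x² + y².
Against the integer gridlines: a circular section at z = 1 has radius between 1 and 2.
These observations pin down the coefficients.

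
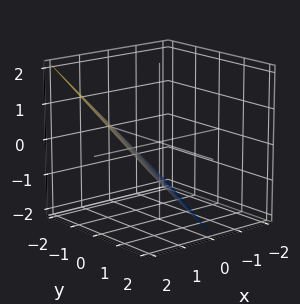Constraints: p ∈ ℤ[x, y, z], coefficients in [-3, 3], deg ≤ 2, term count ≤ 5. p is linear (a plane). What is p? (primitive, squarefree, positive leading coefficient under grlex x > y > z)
The degree is 1 — every cross-section is a straight line — this is a plane.
From the axis intercepts and sections: it meets the y-axis at y = -2 (among the integer gridlines); it crosses the x-axis at the gridline x = 1; it meets the z-axis at z = -1 (among the integer gridlines).
Together with the visible shape, these determine p as stated.

2*x - y - 2*z - 2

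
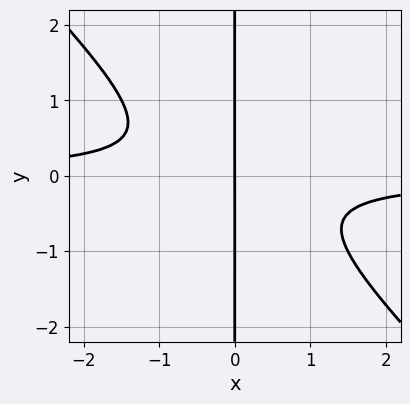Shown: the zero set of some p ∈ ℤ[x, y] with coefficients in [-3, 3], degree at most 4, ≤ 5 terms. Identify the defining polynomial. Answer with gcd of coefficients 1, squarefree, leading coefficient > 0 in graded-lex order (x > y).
2*x^2*y + 2*x*y^2 + x

deg p = 3.
Observable constraints: the visible y-axis segment lies entirely on the curve; it crosses the x-axis at the gridline x = 0.
Matching integer coefficients to the picture gives p.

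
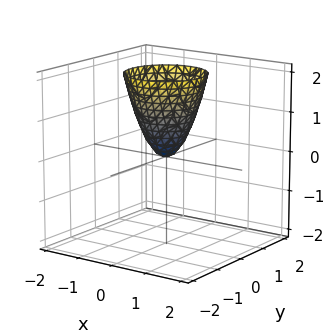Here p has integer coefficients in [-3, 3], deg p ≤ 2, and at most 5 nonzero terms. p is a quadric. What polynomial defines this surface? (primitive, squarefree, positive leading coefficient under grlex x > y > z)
2*x^2 + 2*y^2 - z

deg p = 2.
Symmetries: rotational symmetry about the z-axis ⇒ p depends on x, y only through x² + y².
From the visible intercepts: it crosses the y-axis at the gridline y = 0; it crosses the z-axis at the gridline z = 0; it crosses the x-axis at the gridline x = 0; a circular section at z = 2 has radius exactly 1.
Assembling these constraints gives the stated polynomial.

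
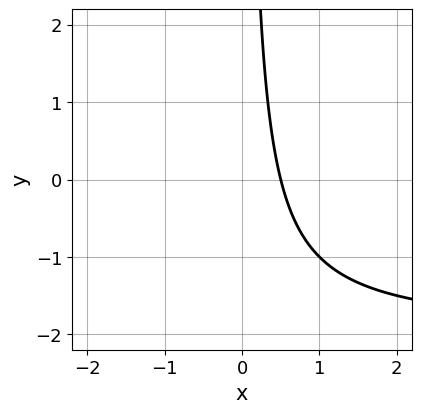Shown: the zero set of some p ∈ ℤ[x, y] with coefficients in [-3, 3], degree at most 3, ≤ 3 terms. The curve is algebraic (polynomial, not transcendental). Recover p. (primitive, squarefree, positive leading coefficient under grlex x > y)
(a) The degree is 2 — no degree-1 curve has this shape.
(b) From the visible intercepts: no y-intercept at any integer in the box.
(c) Solving for integer coefficients yields p as stated.

x*y + 2*x - 1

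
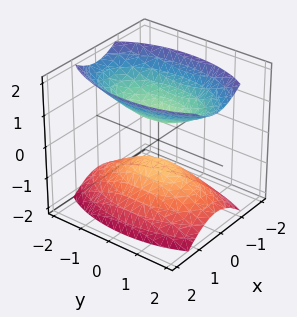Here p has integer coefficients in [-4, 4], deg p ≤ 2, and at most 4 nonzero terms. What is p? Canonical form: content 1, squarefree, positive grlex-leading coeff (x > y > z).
There are 2 components. They look like related sheets of one shape, so recover p as a whole.
The degree is 2 — two sheets facing apart; a quadric.
Symmetries: the x ↦ −x reflection is a symmetry, so x appears only in even powers; mirror symmetry z ↦ −z ⇒ only even powers of z; mirror symmetry y ↦ −y ⇒ only even powers of y.
Checking where it meets the axes: no y-intercept at any integer in the box; no x-intercept at any integer in the box.
Matching integer coefficients to the picture gives p.

3*x^2 + y^2 - 2*z^2 + 1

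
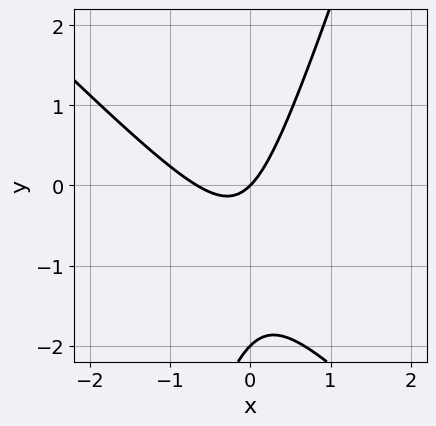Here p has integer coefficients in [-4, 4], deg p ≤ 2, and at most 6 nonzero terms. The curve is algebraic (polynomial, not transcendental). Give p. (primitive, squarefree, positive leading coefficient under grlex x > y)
The degree is 2 — a generic line meets the curve in up to 2 points.
Reading off the gridlines: the y-axis gridline crossings are at y ∈ {-2, 0}; it meets the x-axis at x = 0 (among the integer gridlines).
Assembling these constraints gives the stated polynomial.

3*x^2 + 2*x*y - y^2 + 2*x - 2*y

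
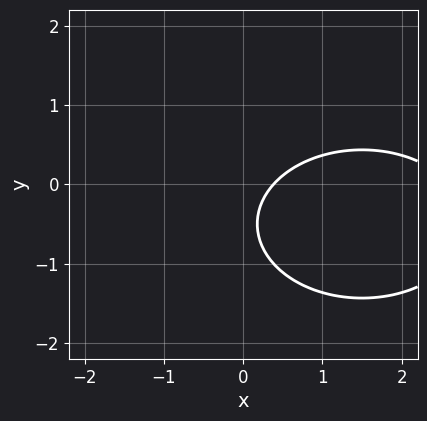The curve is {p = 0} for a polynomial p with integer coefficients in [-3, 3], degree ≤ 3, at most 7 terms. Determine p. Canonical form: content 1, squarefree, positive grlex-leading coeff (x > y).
First, deg p = 2. A generic line meets the curve in up to 2 points.
Next, from the visible intercepts: no y-intercept at any integer in the box.
Finally, fitting integer coefficients to these (and the overall shape) gives p.

x^2 + 2*y^2 - 3*x + 2*y + 1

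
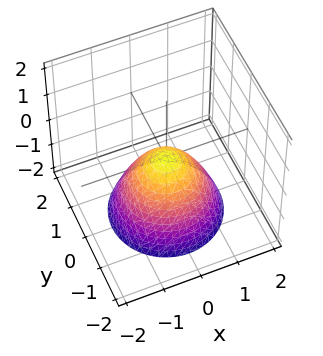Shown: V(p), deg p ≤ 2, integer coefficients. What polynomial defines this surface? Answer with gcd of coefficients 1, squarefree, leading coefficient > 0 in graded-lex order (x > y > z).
x^2 + y^2 + z

1. The degree is 2 — a paraboloid; a quadric.
2. Symmetries: rotational symmetry about the z-axis ⇒ p depends on x, y only through x² + y².
3. Reading off the gridlines: it crosses the x-axis at the gridline x = 0; a circular section at z = -2 has radius between 1 and 2.
4. Solving for integer coefficients yields p as stated.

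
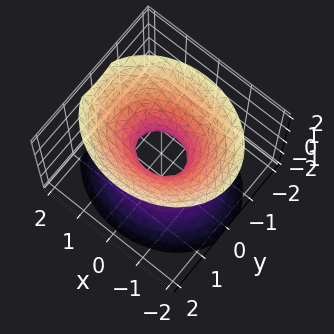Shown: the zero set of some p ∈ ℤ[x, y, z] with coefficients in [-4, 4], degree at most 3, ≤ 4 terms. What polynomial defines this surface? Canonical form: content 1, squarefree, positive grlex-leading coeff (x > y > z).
1. deg p = 2.
2. Symmetries: mirror symmetry z ↦ −z ⇒ only even powers of z; mirror symmetry x ↦ −x ⇒ only even powers of x; the y ↦ −y reflection is a symmetry, so y appears only in even powers.
3. Against the integer gridlines: the surface avoids every integer z-axis point in the box.
4. Assembling these constraints gives the stated polynomial.

2*x^2 + 3*y^2 - 2*z^2 - 1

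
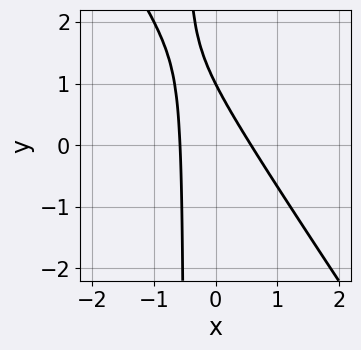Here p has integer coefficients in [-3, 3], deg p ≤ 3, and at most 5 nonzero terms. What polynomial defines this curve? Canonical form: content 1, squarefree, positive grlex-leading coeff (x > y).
3*x^2 + 2*x*y + y - 1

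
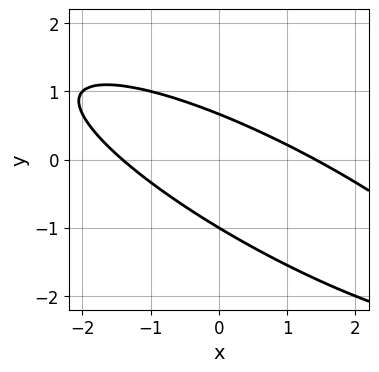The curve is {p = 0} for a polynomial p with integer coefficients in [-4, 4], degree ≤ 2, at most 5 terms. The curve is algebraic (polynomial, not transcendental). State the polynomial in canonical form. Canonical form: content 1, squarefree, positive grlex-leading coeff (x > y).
x^2 + 3*x*y + 3*y^2 + y - 2

1. deg p = 2.
2. From the visible intercepts: one y-axis crossing is at y = -1.
3. Fitting integer coefficients to these (and the overall shape) gives p.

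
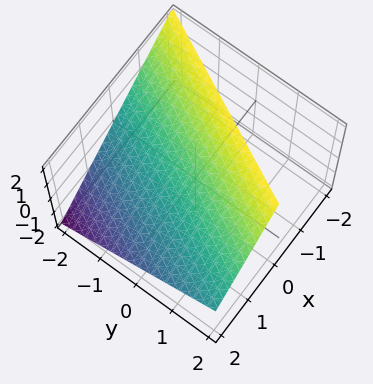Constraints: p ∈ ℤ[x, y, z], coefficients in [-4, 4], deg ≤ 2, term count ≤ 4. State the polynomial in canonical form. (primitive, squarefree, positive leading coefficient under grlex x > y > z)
2*x - y + 2*z - 2

(a) deg p = 1. Every cross-section is a straight line — this is a plane.
(b) Reading off the gridlines: it crosses the x-axis at the gridline x = 1; one y-axis crossing is at y = -2.
(c) The integer polynomial consistent with all of this is the stated p. Check: (0, 0, 1) on the z-axis lies on the surface, and p(0, 0, 1) = 0. ✓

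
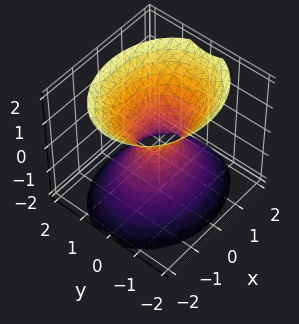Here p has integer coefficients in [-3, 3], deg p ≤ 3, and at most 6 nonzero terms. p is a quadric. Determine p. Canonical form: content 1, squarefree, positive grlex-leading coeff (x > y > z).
2*x^2 + 3*y^2 - 2*z^2 - 1

The degree is 2 — an hourglass — one-sheet hyperboloid; a quadric.
Symmetries: it's symmetric under z → −z, forcing even powers of z; mirror symmetry y ↦ −y ⇒ only even powers of y; the x ↦ −x reflection is a symmetry, so x appears only in even powers.
From the axis intercepts and sections: the surface avoids every integer z-axis point in the box.
Matching integer coefficients to the picture gives p.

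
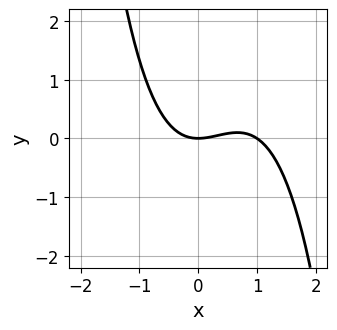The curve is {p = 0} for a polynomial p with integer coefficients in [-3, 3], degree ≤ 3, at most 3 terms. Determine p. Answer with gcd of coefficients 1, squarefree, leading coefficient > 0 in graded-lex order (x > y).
2*x^3 - 2*x^2 + 3*y

1. Degree: no degree-2 curve has this shape, so deg p = 3.
2. Observable constraints: one y-axis crossing is at y = 0; among the integer gridlines, it crosses the x-axis at x ∈ {0, 1}.
3. Solving for integer coefficients yields p as stated.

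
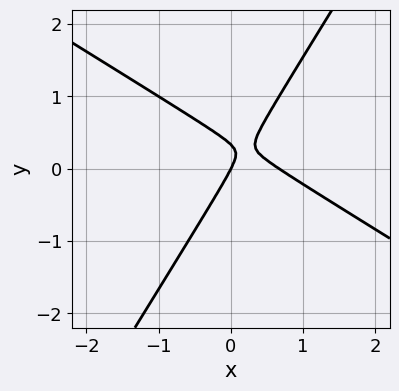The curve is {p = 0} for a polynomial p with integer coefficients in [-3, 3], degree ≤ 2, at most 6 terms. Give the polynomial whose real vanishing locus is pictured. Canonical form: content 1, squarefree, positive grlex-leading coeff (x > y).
1. Degree: a generic line meets the curve in up to 2 points, so deg p = 2.
2. Checking where it meets the axes: it crosses the y-axis at the gridline y = 0; it meets the x-axis at x = 0 (among the integer gridlines).
3. Solving for integer coefficients yields p as stated.

3*x^2 + 3*x*y - 3*y^2 - 2*x + y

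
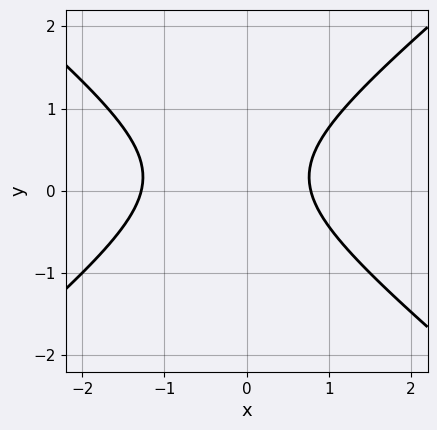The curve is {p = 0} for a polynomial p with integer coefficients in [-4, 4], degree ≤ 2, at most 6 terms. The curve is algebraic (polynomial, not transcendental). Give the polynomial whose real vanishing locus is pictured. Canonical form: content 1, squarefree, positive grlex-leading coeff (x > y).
First, the degree is 2 — no degree-1 curve has this shape.
Next, from the axis intercepts and sections: the curve avoids every integer y-axis point in the box.
Finally, the integer polynomial consistent with all of this is the stated p.

2*x^2 - 3*y^2 + x + y - 2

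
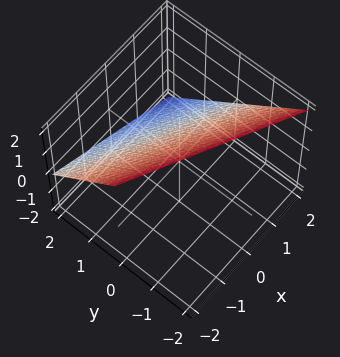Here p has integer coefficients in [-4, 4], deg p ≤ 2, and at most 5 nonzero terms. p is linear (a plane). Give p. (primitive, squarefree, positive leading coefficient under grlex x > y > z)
1. Degree: the surface is flat (a plane), so deg p = 1.
2. Observable constraints: it meets the y-axis at y = 1 (among the integer gridlines); one z-axis crossing is at z = 1.
3. These observations pin down the coefficients. Check: (2, 0, 0) on the x-axis lies on the surface, and p(2, 0, 0) = 0. ✓

x + 2*y + 2*z - 2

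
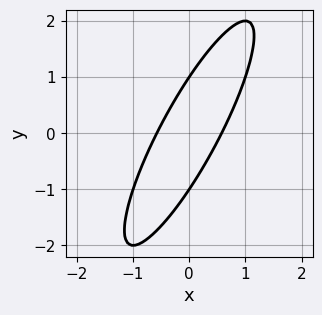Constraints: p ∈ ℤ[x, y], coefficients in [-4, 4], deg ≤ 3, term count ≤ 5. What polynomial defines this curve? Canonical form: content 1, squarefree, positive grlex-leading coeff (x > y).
The degree is 2 — no degree-1 curve has this shape.
From the axis intercepts and sections: among the integer gridlines, it crosses the y-axis at y ∈ {-1, 1}.
Putting this together gives p.

3*x^2 - 3*x*y + y^2 - 1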